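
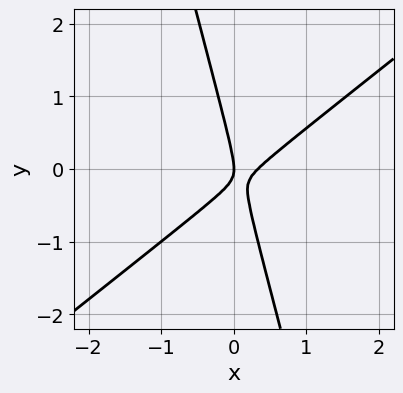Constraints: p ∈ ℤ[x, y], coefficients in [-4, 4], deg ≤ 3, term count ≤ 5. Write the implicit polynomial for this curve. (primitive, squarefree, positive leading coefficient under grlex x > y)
3*x^2 - 3*x*y - y^2 - x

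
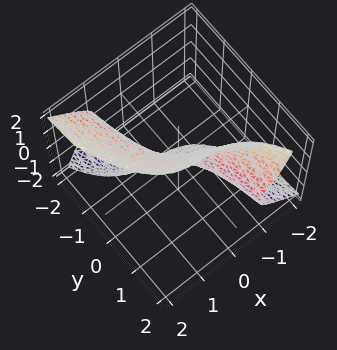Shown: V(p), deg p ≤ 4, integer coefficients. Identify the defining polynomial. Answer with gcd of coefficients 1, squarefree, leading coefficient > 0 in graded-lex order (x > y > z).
2*x^3 + 2*y*z^2 - z^3 + x + y

Degree: a generic line meets the surface in up to 3 points, so deg p = 3.
Observable constraints: it crosses the x-axis at the gridline x = 0; it crosses the z-axis at the gridline z = 0; one y-axis crossing is at y = 0.
Matching integer coefficients to the picture gives p.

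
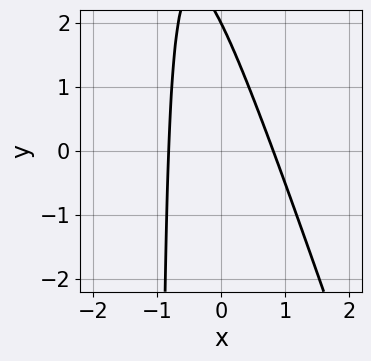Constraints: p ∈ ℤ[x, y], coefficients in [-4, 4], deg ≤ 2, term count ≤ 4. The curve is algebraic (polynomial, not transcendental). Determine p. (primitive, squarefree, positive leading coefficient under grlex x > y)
3*x^2 + x*y + y - 2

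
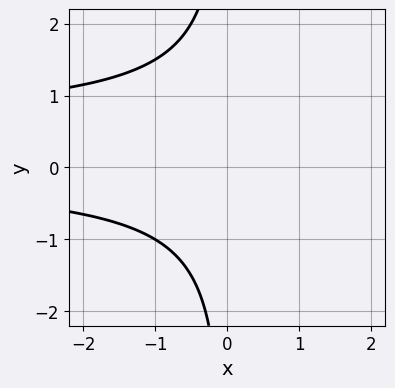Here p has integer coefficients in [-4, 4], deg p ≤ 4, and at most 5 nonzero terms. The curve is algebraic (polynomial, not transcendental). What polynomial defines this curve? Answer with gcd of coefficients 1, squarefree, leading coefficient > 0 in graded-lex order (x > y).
The degree is 3 — the shape is more complex than any degree-2 curve.
From the axis intercepts and sections: the curve avoids every integer y-axis point in the box; no x-intercept at any integer in the box.
Assembling these constraints gives the stated polynomial.

2*x*y^2 - x*y + 3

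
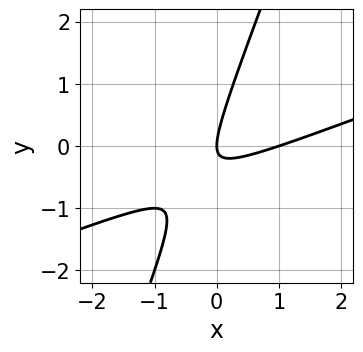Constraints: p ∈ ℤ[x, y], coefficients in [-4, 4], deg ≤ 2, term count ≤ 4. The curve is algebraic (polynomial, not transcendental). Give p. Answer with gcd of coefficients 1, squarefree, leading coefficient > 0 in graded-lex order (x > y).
x^2 - 3*x*y + y^2 - x

Degree: the shape is more complex than any degree-1 curve, so deg p = 2.
From the visible intercepts: among the integer gridlines, it crosses the x-axis at x ∈ {0, 1}; it crosses the y-axis at the gridline y = 0.
Together with the visible shape, these determine p as stated.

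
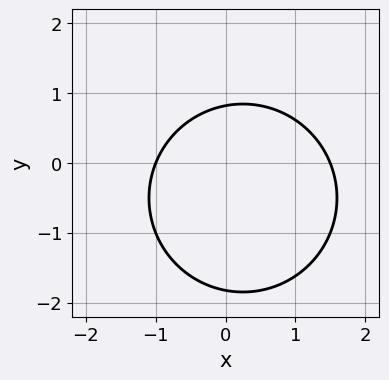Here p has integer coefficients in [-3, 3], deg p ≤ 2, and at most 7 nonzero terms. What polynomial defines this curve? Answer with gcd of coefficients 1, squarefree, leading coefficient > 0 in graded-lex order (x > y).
2*x^2 + 2*y^2 - x + 2*y - 3

(a) deg p = 2.
(b) Reading off the gridlines: one x-axis crossing is at x = -1.
(c) The integer polynomial consistent with all of this is the stated p.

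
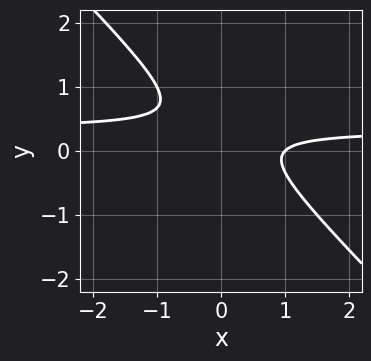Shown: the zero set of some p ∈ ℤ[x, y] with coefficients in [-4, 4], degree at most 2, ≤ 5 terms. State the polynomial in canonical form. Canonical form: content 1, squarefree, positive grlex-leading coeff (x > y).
3*x*y + 3*y^2 - x - 2*y + 1

1. deg p = 2. No degree-1 curve has this shape.
2. Observable constraints: it crosses the x-axis at the gridline x = 1; no y-intercept at any integer in the box.
3. Putting this together gives p.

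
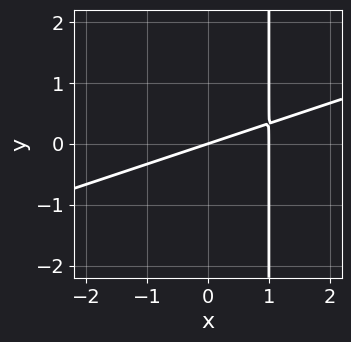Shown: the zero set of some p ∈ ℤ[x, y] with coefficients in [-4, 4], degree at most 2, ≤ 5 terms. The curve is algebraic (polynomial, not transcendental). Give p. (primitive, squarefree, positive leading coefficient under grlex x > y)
First, the degree is 2 — no degree-1 curve has this shape.
Next, from the axis intercepts and sections: it meets the y-axis at y = 0 (among the integer gridlines); the x-axis gridline crossings are at x ∈ {0, 1}.
Finally, the integer polynomial consistent with all of this is the stated p.

x^2 - 3*x*y - x + 3*y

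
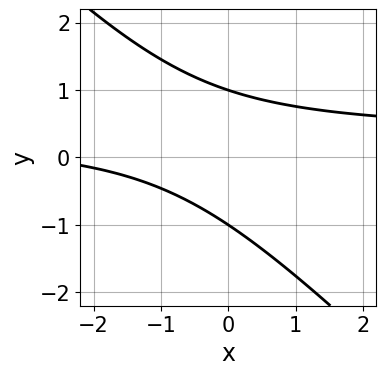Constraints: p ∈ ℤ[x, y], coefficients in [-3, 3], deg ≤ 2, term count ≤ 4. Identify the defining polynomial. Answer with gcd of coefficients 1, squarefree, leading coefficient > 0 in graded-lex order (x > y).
First, the degree is 2 — the shape is more complex than any degree-1 curve.
Next, observable constraints: among the integer gridlines, it crosses the y-axis at y ∈ {-1, 1}; it misses every integer gridline on the x-axis.
Finally, fitting integer coefficients to these (and the overall shape) gives p.

3*x*y + 3*y^2 - x - 3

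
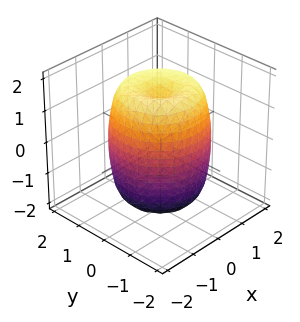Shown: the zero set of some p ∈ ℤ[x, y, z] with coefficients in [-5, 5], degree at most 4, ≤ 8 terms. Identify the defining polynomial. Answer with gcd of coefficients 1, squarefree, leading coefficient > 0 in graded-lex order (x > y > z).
2*x^4 + 4*x^2*y^2 + 2*y^4 - 3*x^2 - 3*y^2 + z^2 - 2

First, deg p = 4.
Next, symmetry: every cross-section ⟂ z is a circle, so x, y appear only via x² + y².
Next, checking where it meets the axes: a circular section at z = 0 has radius between 1 and 2.
Finally, putting this together gives p.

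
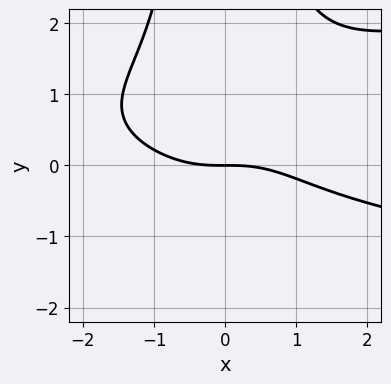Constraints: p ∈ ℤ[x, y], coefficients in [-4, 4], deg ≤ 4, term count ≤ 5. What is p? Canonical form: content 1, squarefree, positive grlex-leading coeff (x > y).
2*x^2*y^2 - x^3 - 2*x^2*y - 3*y

1. The degree is 4 — no degree-3 curve has this shape.
2. Against the integer gridlines: it meets the x-axis at x = 0 (among the integer gridlines); it meets the y-axis at y = 0 (among the integer gridlines).
3. Together with the visible shape, these determine p as stated.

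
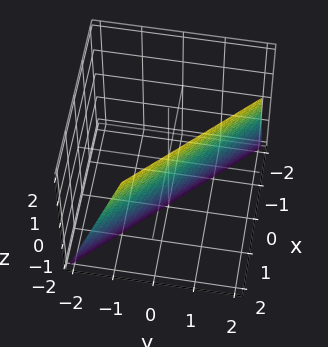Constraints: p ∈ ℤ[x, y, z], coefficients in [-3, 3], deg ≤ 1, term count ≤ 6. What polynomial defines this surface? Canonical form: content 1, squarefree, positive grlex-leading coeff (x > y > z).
Degree: the surface is flat (a plane), so deg p = 1.
From the visible intercepts: it meets the z-axis at z = -2 (among the integer gridlines).
These observations pin down the coefficients.

3*x + 3*y - z - 2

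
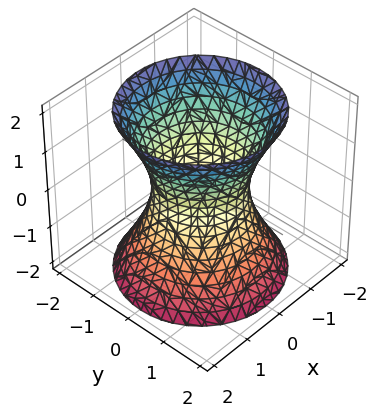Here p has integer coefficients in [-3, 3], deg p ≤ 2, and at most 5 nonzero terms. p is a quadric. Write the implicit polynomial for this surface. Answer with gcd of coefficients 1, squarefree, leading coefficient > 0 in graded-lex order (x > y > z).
Degree: one connected sheet with a waist; a quadric, so deg p = 2.
Symmetries: mirror symmetry z ↦ −z ⇒ only even powers of z; every cross-section ⟂ z is a circle, so x, y appear only via x² + y².
Observable constraints: a circular section at z = -1 has radius between 1 and 2; no z-intercept at any integer in the box; among the integer gridlines, it crosses the y-axis at y ∈ {-1, 1}; the x-axis gridline crossings are at x ∈ {-1, 1}.
The integer polynomial consistent with all of this is the stated p.

2*x^2 + 2*y^2 - z^2 - 2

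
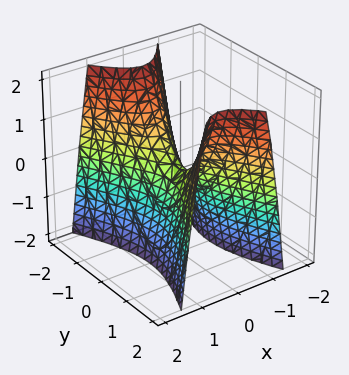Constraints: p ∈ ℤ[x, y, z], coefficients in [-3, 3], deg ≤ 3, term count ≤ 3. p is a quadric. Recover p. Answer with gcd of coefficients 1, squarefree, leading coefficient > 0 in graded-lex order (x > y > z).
First, degree: a saddle surface; a quadric, so deg p = 2.
Next, symmetries: it's symmetric under x → −x, forcing even powers of x; mirror symmetry y ↦ −y ⇒ only even powers of y.
Next, from the axis intercepts and sections: it meets the x-axis at x = 0 (among the integer gridlines); it meets the z-axis at z = 0 (among the integer gridlines).
Finally, putting this together gives p.

3*x^2 - y^2 + z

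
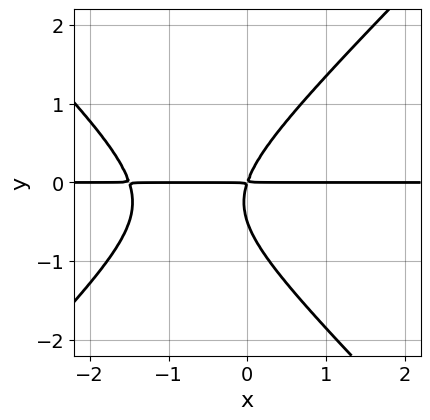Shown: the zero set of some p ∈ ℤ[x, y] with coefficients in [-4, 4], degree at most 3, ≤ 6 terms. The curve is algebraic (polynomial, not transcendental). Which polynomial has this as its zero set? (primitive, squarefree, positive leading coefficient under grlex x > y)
1. deg p = 3. The shape is more complex than any degree-2 curve.
2. Checking where it meets the axes: the visible x-axis segment lies entirely on the curve.
3. Matching integer coefficients to the picture gives p.

2*x^2*y - 2*y^3 + 3*x*y - y^2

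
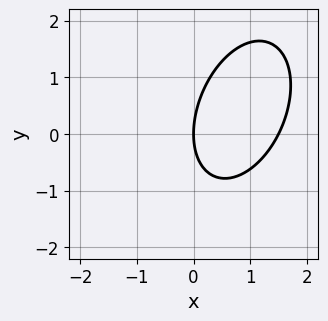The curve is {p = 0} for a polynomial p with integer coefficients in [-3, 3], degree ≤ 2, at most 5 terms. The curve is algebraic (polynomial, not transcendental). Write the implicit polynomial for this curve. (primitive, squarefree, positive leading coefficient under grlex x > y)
2*x^2 - x*y + y^2 - 3*x

(a) The degree is 2 — no degree-1 curve has this shape.
(b) From the visible intercepts: it crosses the x-axis at the gridline x = 0; it crosses the y-axis at the gridline y = 0.
(c) Putting this together gives p.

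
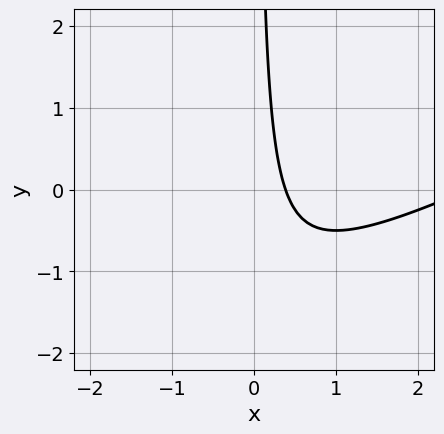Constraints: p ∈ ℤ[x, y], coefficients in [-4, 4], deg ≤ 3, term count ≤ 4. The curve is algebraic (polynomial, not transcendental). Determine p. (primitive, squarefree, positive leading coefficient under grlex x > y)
x^2 - 2*x*y - 3*x + 1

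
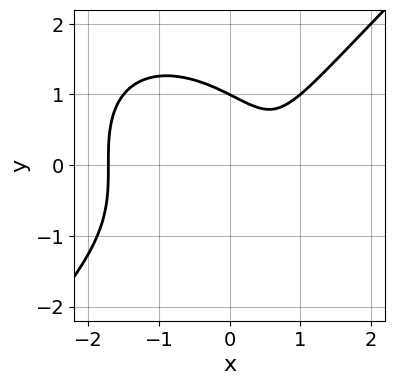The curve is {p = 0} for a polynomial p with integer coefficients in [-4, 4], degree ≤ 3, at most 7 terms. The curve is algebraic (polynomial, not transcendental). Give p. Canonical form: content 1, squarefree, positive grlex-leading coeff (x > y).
Degree: the shape is more complex than any degree-2 curve, so deg p = 3.
From the axis intercepts and sections: one y-axis crossing is at y = 1.
Putting this together gives p.

2*x^3 - 2*y^3 + x^2 - 3*x + 2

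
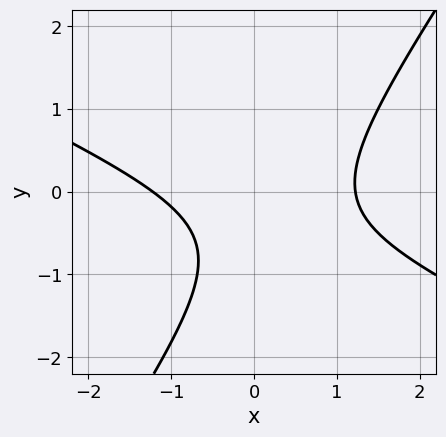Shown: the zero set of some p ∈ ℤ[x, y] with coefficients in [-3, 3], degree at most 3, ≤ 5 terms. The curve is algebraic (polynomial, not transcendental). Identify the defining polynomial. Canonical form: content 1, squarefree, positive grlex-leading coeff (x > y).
2*x^2 + 3*x*y - 3*y^2 - 3*y - 3

1. The degree is 2 — a generic line meets the curve in up to 2 points.
2. Reading off the gridlines: no y-intercept at any integer in the box.
3. The integer polynomial consistent with all of this is the stated p.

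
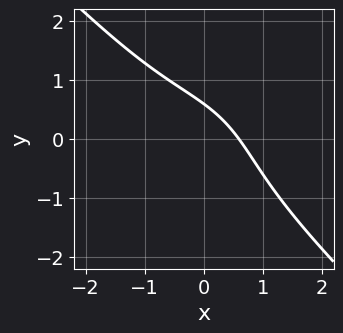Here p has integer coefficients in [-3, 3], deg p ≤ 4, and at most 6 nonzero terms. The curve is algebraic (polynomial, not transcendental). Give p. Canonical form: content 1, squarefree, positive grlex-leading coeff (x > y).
First, the degree is 3 — no degree-2 curve has this shape.
Finally, matching integer coefficients to the picture gives p.

x^3 + y^3 + 3*x + 3*y - 2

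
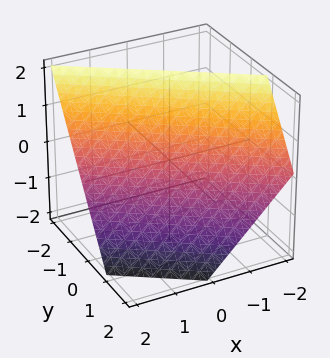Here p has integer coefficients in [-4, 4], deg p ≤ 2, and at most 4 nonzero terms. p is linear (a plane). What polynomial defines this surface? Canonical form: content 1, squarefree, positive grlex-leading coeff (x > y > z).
2*x + 3*y + 2*z - 2

1. The degree is 1 — every cross-section is a straight line — this is a plane.
2. From the axis intercepts and sections: it meets the x-axis at x = 1 (among the integer gridlines); it meets the z-axis at z = 1 (among the integer gridlines).
3. These observations pin down the coefficients.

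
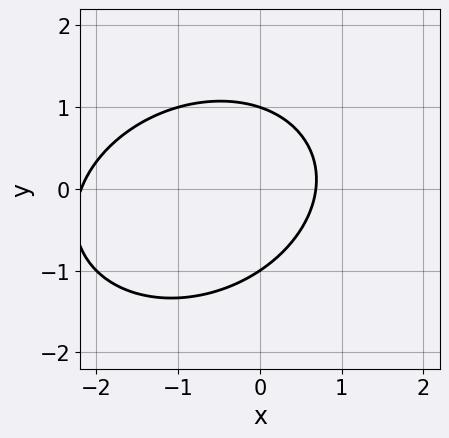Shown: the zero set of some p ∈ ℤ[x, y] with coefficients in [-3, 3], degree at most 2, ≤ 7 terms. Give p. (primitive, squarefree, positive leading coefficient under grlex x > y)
(a) deg p = 2. The shape is more complex than any degree-1 curve.
(b) From the axis intercepts and sections: the y-axis gridline crossings are at y ∈ {-1, 1}.
(c) These observations pin down the coefficients.

2*x^2 - x*y + 3*y^2 + 3*x - 3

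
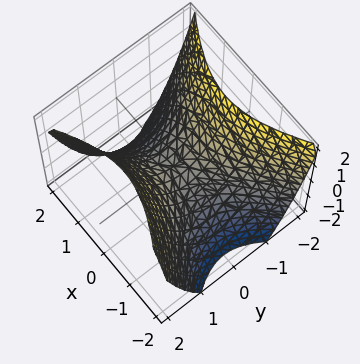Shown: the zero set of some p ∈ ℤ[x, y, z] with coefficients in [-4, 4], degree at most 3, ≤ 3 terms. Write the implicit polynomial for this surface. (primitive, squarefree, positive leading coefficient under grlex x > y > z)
First, the degree is 2 — a hyperbolic paraboloid; a quadric.
Next, symmetries: the y ↦ −y reflection is a symmetry, so y appears only in even powers; mirror symmetry x ↦ −x ⇒ only even powers of x.
Then, from the visible intercepts: it meets the z-axis at z = 0 (among the integer gridlines); one x-axis crossing is at x = 0; it crosses the y-axis at the gridline y = 0.
Finally, solving for integer coefficients yields p as stated.

2*x^2 - 3*y^2 + 3*z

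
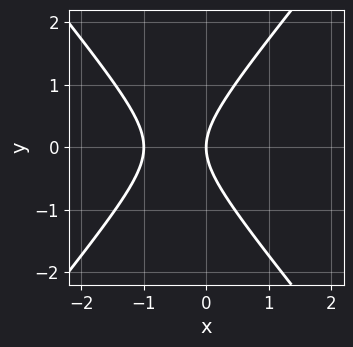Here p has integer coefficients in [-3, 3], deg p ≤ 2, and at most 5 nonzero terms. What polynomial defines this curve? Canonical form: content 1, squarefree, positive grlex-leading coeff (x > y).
1. The degree is 2 — no degree-1 curve has this shape.
2. Symmetries: it's symmetric under y → −y, forcing even powers of y.
3. Against the integer gridlines: it crosses the y-axis at the gridline y = 0; among the integer gridlines, it crosses the x-axis at x ∈ {-1, 0}.
4. Together with the visible shape, these determine p as stated.

3*x^2 - 2*y^2 + 3*x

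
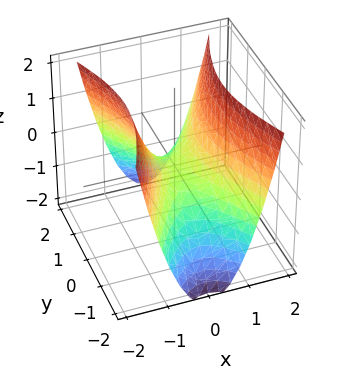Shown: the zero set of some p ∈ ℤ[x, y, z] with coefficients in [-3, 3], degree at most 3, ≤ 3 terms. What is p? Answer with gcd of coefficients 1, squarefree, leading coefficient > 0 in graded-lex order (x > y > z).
3*x^2 - y^2 - 2*z

(a) Degree: a saddle surface; a quadric, so deg p = 2.
(b) Symmetries: it's symmetric under y → −y, forcing even powers of y; it's symmetric under x → −x, forcing even powers of x.
(c) From the visible intercepts: it crosses the x-axis at the gridline x = 0; it crosses the y-axis at the gridline y = 0; one z-axis crossing is at z = 0.
(d) Assembling these constraints gives the stated polynomial.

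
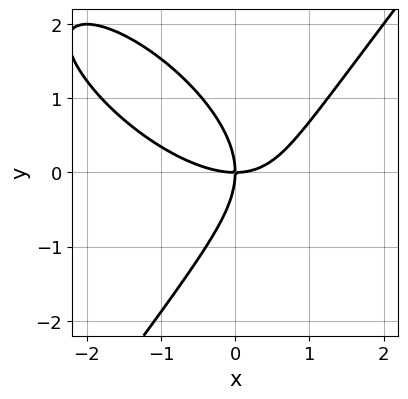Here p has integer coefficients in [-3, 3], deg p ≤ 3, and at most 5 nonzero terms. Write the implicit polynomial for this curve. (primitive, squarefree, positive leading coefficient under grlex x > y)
1. The degree is 3 — the shape is more complex than any degree-2 curve.
2. Checking where it meets the axes: one y-axis crossing is at y = 0; it crosses the x-axis at the gridline x = 0.
3. The integer polynomial consistent with all of this is the stated p.

x^3 + x^2*y - y^3 - 2*x*y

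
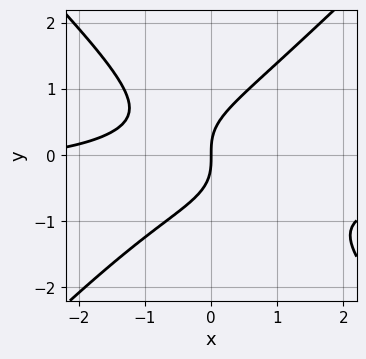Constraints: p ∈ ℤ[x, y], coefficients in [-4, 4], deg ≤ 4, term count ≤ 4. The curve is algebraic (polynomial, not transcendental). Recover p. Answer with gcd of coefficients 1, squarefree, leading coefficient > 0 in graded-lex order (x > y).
1. The degree is 3 — a generic line meets the curve in up to 3 points.
2. Reading off the gridlines: it crosses the y-axis at the gridline y = 0; one x-axis crossing is at x = 0.
3. Matching integer coefficients to the picture gives p.

3*x^2*y - 3*y^3 + x^2 + 3*x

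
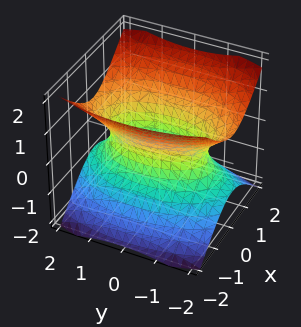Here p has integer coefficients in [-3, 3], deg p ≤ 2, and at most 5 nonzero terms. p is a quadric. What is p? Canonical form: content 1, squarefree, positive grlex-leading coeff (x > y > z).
1. deg p = 2. One connected sheet with a waist; a quadric.
2. Symmetries: it's symmetric under z → −z, forcing even powers of z; it's symmetric under x → −x, forcing even powers of x; the y ↦ −y reflection is a symmetry, so y appears only in even powers.
3. Against the integer gridlines: it misses every integer gridline on the z-axis.
4. The integer polynomial consistent with all of this is the stated p.

3*x^2 + y^2 - 3*z^2 - 2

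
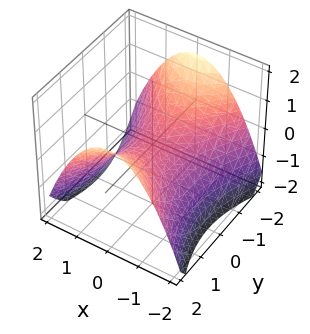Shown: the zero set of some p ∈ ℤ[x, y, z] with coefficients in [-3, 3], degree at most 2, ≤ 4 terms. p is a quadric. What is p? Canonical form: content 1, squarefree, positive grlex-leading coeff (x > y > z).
2*x^2 - y^2 + 3*z

Degree: a saddle surface; a quadric, so deg p = 2.
Symmetries: it's symmetric under y → −y, forcing even powers of y; the x ↦ −x reflection is a symmetry, so x appears only in even powers.
Reading off the gridlines: it meets the x-axis at x = 0 (among the integer gridlines); it crosses the z-axis at the gridline z = 0.
Fitting integer coefficients to these (and the overall shape) gives p.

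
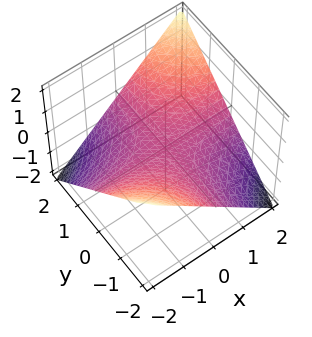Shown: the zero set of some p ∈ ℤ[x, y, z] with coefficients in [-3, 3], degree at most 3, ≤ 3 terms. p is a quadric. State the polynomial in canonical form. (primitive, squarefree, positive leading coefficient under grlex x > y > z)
x*y - 2*z

The degree is 2 — a hyperbolic paraboloid; a quadric.
Reading off the gridlines: the visible y-axis segment lies entirely on the surface; every point of the x-axis in the box is on the surface; one z-axis crossing is at z = 0.
These observations pin down the coefficients.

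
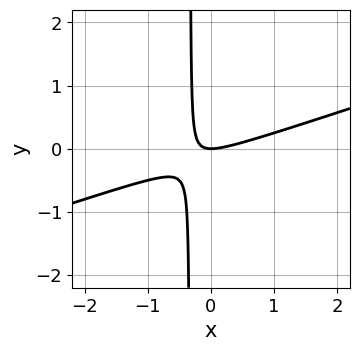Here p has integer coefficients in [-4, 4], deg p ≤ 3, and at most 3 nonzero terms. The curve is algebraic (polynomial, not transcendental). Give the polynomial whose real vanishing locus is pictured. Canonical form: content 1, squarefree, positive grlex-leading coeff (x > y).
The degree is 2 — the shape is more complex than any degree-1 curve.
From the visible intercepts: it meets the y-axis at y = 0 (among the integer gridlines); it meets the x-axis at x = 0 (among the integer gridlines).
Fitting integer coefficients to these (and the overall shape) gives p.

x^2 - 3*x*y - y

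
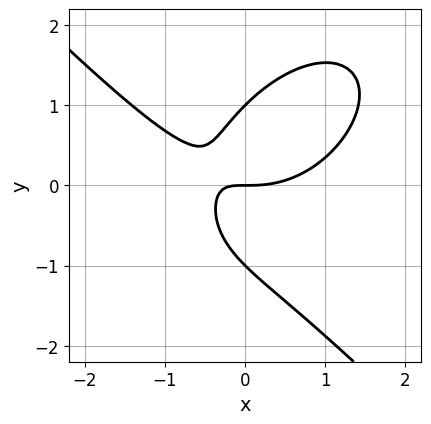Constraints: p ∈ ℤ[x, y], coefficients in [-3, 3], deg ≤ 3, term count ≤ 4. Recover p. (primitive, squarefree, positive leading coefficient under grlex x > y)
x^3 + y^3 - 2*x*y - y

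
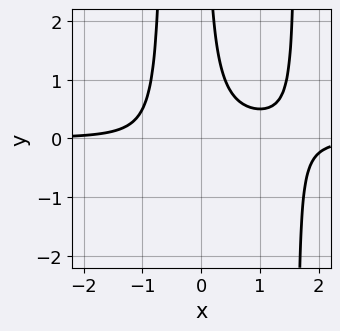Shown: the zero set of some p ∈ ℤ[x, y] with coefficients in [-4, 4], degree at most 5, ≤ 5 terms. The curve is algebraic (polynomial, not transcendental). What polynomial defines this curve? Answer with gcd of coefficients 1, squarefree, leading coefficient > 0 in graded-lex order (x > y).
2*x^3*y - 2*x^2*y - 2*x*y + 1

1. Degree: no degree-3 curve has this shape, so deg p = 4.
2. Against the integer gridlines: the curve avoids every integer y-axis point in the box; it misses every integer gridline on the x-axis.
3. Matching integer coefficients to the picture gives p.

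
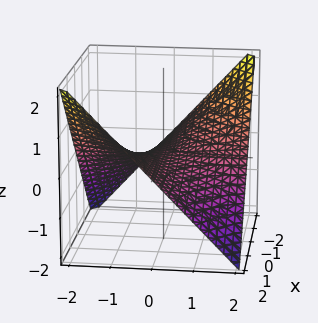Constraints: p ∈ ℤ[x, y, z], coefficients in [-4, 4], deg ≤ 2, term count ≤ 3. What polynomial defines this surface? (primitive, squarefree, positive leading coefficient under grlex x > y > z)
x*y + 2*z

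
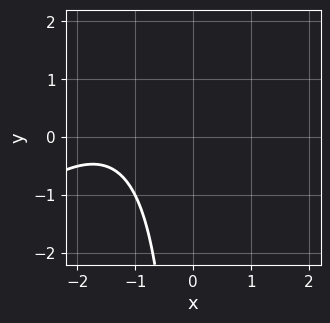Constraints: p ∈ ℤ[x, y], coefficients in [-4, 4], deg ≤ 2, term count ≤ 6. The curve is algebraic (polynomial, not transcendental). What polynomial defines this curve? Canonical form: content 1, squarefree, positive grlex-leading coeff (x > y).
x^2 - x*y + 3*x + 3

First, deg p = 2.
Then, observable constraints: it misses every integer gridline on the y-axis; no x-intercept at any integer in the box.
Finally, matching integer coefficients to the picture gives p.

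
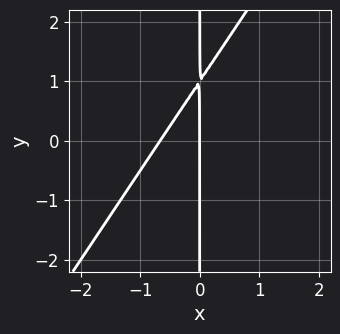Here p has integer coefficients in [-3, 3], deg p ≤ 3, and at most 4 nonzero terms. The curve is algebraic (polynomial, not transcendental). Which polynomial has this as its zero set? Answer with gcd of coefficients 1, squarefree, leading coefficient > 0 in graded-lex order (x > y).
First, degree: no degree-1 curve has this shape, so deg p = 2.
Then, reading off the gridlines: every point of the y-axis in the box is on the curve; it meets the x-axis at x = 0 (among the integer gridlines).
Finally, fitting integer coefficients to these (and the overall shape) gives p.

3*x^2 - 2*x*y + 2*x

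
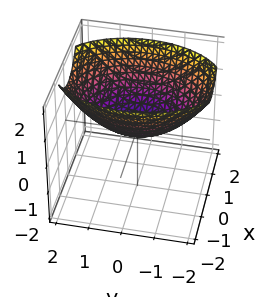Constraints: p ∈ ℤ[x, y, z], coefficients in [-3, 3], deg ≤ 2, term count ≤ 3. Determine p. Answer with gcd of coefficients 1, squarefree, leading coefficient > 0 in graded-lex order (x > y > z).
First, deg p = 2.
Next, symmetries: the y ↦ −y reflection is a symmetry, so y appears only in even powers; the x ↦ −x reflection is a symmetry, so x appears only in even powers.
Next, from the axis intercepts and sections: one y-axis crossing is at y = 0; one z-axis crossing is at z = 0; it crosses the x-axis at the gridline x = 0.
Finally, these observations pin down the coefficients.

2*x^2 + y^2 - 3*z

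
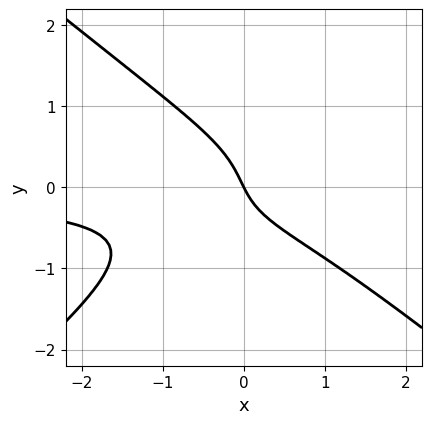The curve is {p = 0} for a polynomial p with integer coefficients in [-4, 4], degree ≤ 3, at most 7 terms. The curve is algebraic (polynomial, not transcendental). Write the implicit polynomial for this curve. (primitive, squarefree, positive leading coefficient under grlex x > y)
1. The degree is 3 — no degree-2 curve has this shape.
2. Observable constraints: it meets the y-axis at y = 0 (among the integer gridlines); it meets the x-axis at x = 0 (among the integer gridlines).
3. These observations pin down the coefficients.

2*x^2*y - 3*y^3 - x*y - 2*x - y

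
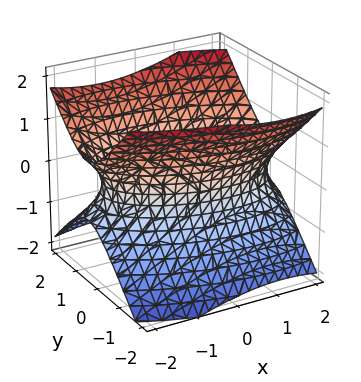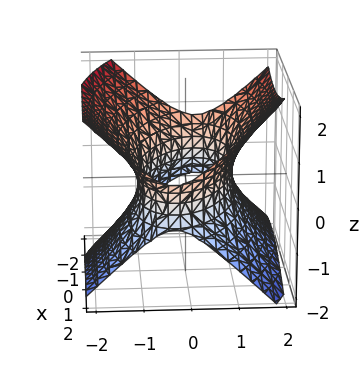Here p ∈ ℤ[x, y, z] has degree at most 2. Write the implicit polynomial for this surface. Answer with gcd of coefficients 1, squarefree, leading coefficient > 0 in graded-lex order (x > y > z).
x^2 + x*y + 3*y^2 - 3*z^2 - 3

(a) deg p = 2.
(b) Against the integer gridlines: among the integer gridlines, it crosses the y-axis at y ∈ {-1, 1}; no z-intercept at any integer in the box.
(c) Together with the visible shape, these determine p as stated.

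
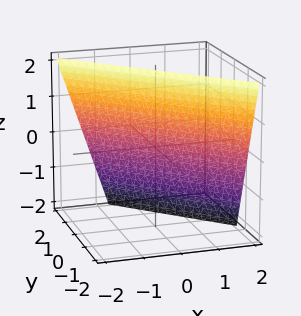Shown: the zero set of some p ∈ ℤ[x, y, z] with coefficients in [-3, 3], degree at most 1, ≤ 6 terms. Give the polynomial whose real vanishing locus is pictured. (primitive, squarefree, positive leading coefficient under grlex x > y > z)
3*x + 3*y + z - 2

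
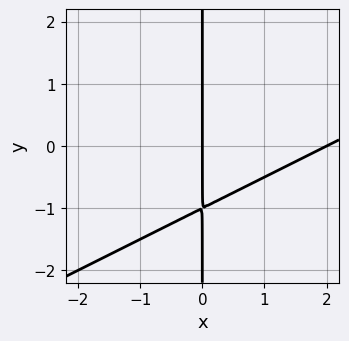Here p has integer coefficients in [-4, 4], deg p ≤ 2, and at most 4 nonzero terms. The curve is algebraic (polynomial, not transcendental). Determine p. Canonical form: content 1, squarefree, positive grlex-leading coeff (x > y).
First, degree: no degree-1 curve has this shape, so deg p = 2.
Next, against the integer gridlines: among the integer gridlines, it crosses the x-axis at x ∈ {0, 2}; the visible y-axis segment lies entirely on the curve.
Finally, fitting integer coefficients to these (and the overall shape) gives p.

x^2 - 2*x*y - 2*x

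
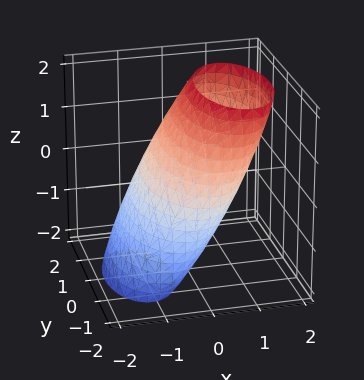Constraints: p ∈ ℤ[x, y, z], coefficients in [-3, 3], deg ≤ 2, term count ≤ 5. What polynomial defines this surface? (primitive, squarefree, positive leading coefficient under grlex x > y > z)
3*x^2 - 3*x*z + y^2 + z^2 - 3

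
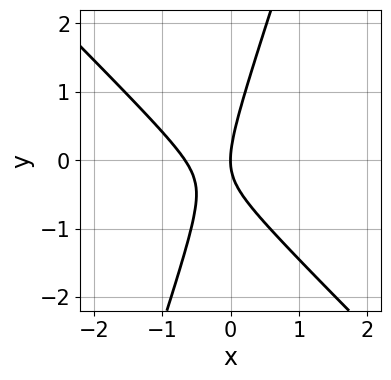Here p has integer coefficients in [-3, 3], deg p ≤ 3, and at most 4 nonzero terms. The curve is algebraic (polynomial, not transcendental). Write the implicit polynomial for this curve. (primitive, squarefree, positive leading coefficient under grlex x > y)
(a) deg p = 2.
(b) From the visible intercepts: one x-axis crossing is at x = 0; it crosses the y-axis at the gridline y = 0.
(c) Solving for integer coefficients yields p as stated.

3*x^2 + 2*x*y - y^2 + 2*x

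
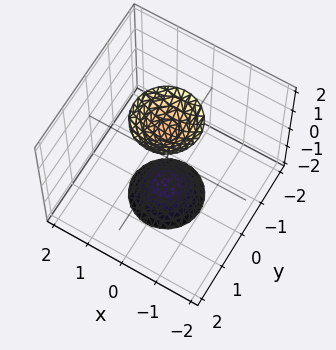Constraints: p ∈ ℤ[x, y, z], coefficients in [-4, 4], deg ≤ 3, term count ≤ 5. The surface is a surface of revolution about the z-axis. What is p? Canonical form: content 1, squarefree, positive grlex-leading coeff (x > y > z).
3*x^2 + 3*y^2 - z^2 + 2

There are 2 components.
The degree is 2 — a generic line meets the surface in up to 2 points.
Symmetry: every cross-section ⟂ z is a circle, so x, y appear only via x² + y².
Against the integer gridlines: the surface avoids every integer x-axis point in the box; the surface avoids every integer y-axis point in the box.
Solving for integer coefficients yields p as stated.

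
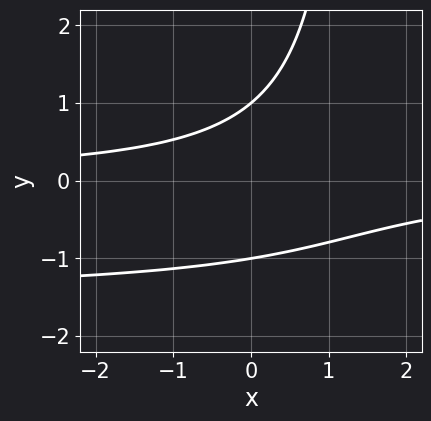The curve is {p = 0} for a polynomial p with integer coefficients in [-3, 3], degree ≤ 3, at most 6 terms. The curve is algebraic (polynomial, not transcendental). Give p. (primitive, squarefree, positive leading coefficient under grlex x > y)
2*x*y^2 + 3*x*y - 3*y^2 + 3

Degree: the shape is more complex than any degree-2 curve, so deg p = 3.
Reading off the gridlines: among the integer gridlines, it crosses the y-axis at y ∈ {-1, 1}; the curve avoids every integer x-axis point in the box.
Matching integer coefficients to the picture gives p.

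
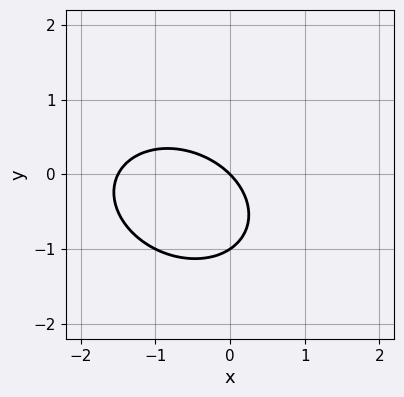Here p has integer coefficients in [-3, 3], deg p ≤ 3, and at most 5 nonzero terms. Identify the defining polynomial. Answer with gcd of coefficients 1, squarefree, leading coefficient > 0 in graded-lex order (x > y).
(a) deg p = 2. No degree-1 curve has this shape.
(b) Against the integer gridlines: it crosses the x-axis at the gridline x = 0; the y-axis gridline crossings are at y ∈ {-1, 0}.
(c) Solving for integer coefficients yields p as stated.

2*x^2 + x*y + 3*y^2 + 3*x + 3*y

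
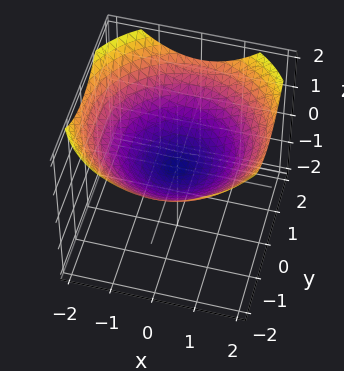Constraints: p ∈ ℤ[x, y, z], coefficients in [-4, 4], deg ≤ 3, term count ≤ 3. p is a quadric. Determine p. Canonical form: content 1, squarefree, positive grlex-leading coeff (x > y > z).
x^2 + y^2 - 3*z

1. deg p = 2.
2. Symmetries: rotational symmetry about the z-axis ⇒ p depends on x, y only through x² + y².
3. Against the integer gridlines: one z-axis crossing is at z = 0; a circular section at z = 1 has radius between 1 and 2.
4. The integer polynomial consistent with all of this is the stated p.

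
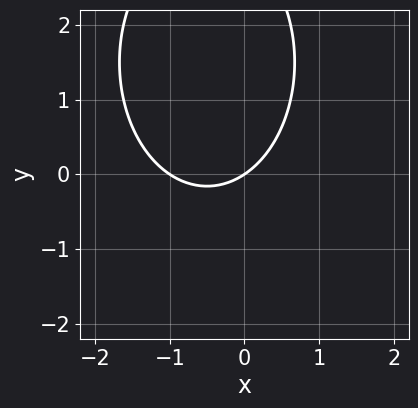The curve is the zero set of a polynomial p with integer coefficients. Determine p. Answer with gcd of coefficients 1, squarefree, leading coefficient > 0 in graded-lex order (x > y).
2*x^2 + y^2 + 2*x - 3*y

First, deg p = 2. The shape is more complex than any degree-1 curve.
Next, from the visible intercepts: it crosses the y-axis at the gridline y = 0; among the integer gridlines, it crosses the x-axis at x ∈ {-1, 0}.
Finally, these observations pin down the coefficients.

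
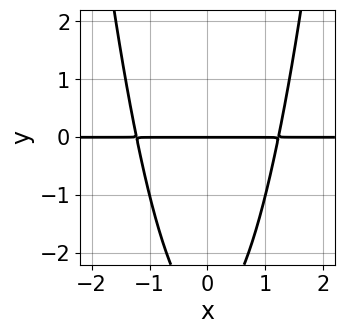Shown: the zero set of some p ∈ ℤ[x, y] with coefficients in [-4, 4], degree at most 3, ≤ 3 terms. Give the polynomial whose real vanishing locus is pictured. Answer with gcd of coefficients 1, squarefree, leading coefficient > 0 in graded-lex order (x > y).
First, the degree is 3 — a generic line meets the curve in up to 3 points.
Then, symmetries: the x ↦ −x reflection is a symmetry, so x appears only in even powers.
Next, from the axis intercepts and sections: the visible x-axis segment lies entirely on the curve; it crosses the y-axis at the gridline y = 0.
Finally, solving for integer coefficients yields p as stated.

2*x^2*y - y^2 - 3*y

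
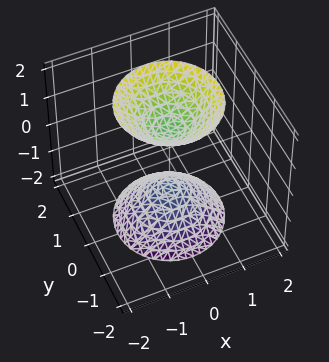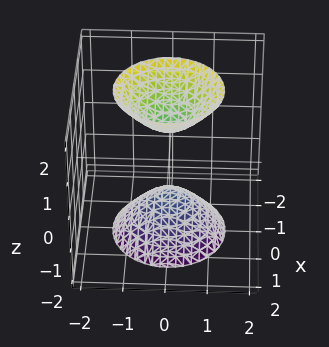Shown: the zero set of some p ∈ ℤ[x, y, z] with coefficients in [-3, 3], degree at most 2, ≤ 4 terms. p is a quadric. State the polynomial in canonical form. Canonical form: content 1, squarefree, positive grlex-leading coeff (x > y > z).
(a) The picture has 2 separate pieces.
(b) deg p = 2.
(c) Symmetry: the z-axis is an axis of rotation, so x and y enter only as x² + y²; it's symmetric under z → −z, forcing even powers of z.
(d) Against the integer gridlines: no x-intercept at any integer in the box; a circular section at z = 2 has radius between 1 and 2; the surface avoids every integer y-axis point in the box; among the integer gridlines, it crosses the z-axis at z ∈ {-1, 1}.
(e) Fitting integer coefficients to these (and the overall shape) gives p.

2*x^2 + 2*y^2 - z^2 + 1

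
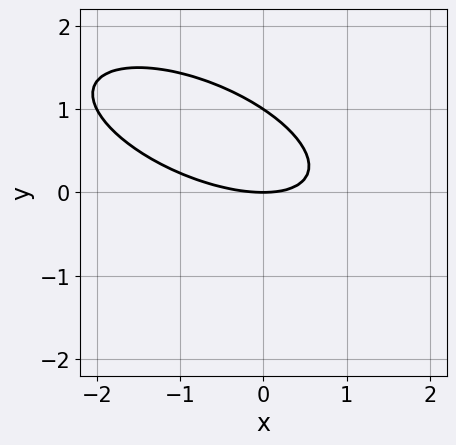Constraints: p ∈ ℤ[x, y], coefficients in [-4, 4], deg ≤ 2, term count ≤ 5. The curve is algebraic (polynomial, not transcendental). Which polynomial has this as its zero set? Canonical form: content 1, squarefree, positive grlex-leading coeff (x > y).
1. The degree is 2 — no degree-1 curve has this shape.
2. Reading off the gridlines: among the integer gridlines, it crosses the y-axis at y ∈ {0, 1}; it crosses the x-axis at the gridline x = 0.
3. Together with the visible shape, these determine p as stated.

x^2 + 2*x*y + 3*y^2 - 3*y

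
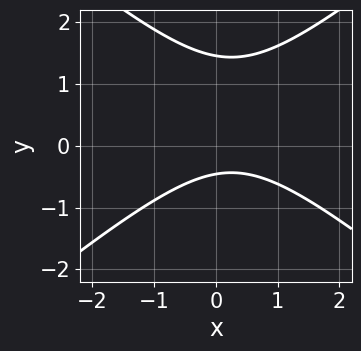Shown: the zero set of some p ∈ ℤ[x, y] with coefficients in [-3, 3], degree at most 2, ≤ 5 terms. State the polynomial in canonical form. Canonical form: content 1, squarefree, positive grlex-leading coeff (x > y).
First, deg p = 2.
Then, from the axis intercepts and sections: no x-intercept at any integer in the box.
Finally, together with the visible shape, these determine p as stated.

2*x^2 - 3*y^2 - x + 3*y + 2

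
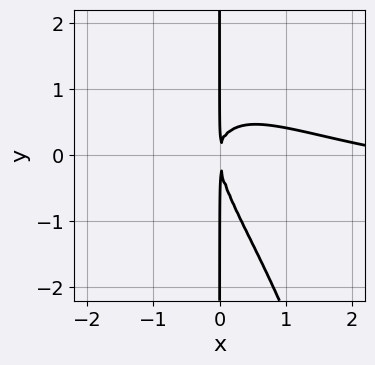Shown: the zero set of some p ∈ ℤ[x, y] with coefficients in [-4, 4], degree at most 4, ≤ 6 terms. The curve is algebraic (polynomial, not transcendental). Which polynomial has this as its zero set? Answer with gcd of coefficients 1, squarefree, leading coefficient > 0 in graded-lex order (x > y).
x^3*y + x^3 + 3*x^2*y + 2*x*y^2 - 3*x^2

Degree: a generic line meets the curve in up to 4 points, so deg p = 4.
Reading off the gridlines: the visible y-axis segment lies entirely on the curve.
The integer polynomial consistent with all of this is the stated p.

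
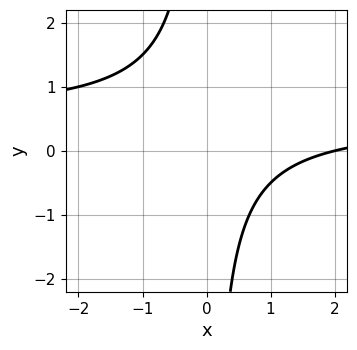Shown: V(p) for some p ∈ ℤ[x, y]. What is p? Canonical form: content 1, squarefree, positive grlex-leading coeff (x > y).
2*x*y - x + 2

1. The degree is 2 — a generic line meets the curve in up to 2 points.
2. Reading off the gridlines: no y-intercept at any integer in the box; one x-axis crossing is at x = 2.
3. These observations pin down the coefficients.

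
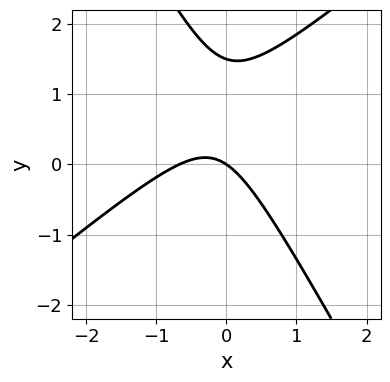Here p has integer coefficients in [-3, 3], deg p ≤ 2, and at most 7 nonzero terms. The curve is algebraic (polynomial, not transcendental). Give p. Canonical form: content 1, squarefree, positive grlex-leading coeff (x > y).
First, degree: a generic line meets the curve in up to 2 points, so deg p = 2.
Next, from the visible intercepts: it meets the x-axis at x = 0 (among the integer gridlines); one y-axis crossing is at y = 0.
Finally, matching integer coefficients to the picture gives p.

3*x^2 - 2*x*y - 2*y^2 + 2*x + 3*y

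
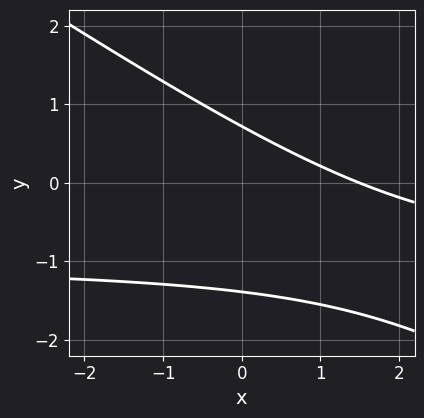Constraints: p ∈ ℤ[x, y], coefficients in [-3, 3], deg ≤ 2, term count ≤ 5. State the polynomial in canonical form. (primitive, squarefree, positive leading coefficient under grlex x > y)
2*x*y + 3*y^2 + 2*x + 2*y - 3

(a) deg p = 2. The shape is more complex than any degree-1 curve.
(b) Putting this together gives p.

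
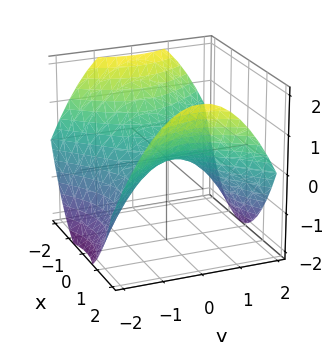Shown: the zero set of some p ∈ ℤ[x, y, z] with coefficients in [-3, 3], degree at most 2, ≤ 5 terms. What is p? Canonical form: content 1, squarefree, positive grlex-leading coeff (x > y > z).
(a) The degree is 2 — a saddle surface; a quadric.
(b) Symmetries: mirror symmetry y ↦ −y ⇒ only even powers of y; mirror symmetry x ↦ −x ⇒ only even powers of x.
(c) From the axis intercepts and sections: it meets the y-axis at y = 0 (among the integer gridlines); it crosses the z-axis at the gridline z = 0; one x-axis crossing is at x = 0.
(d) Putting this together gives p.

x^2 - y^2 - 2*z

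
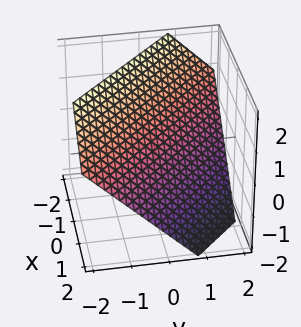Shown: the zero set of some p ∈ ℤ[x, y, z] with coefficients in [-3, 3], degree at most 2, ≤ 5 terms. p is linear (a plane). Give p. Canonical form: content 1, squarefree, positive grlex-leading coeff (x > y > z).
1. Degree: every cross-section is a straight line — this is a plane, so deg p = 1.
2. Putting this together gives p.

3*x + 3*y + 3*z - 2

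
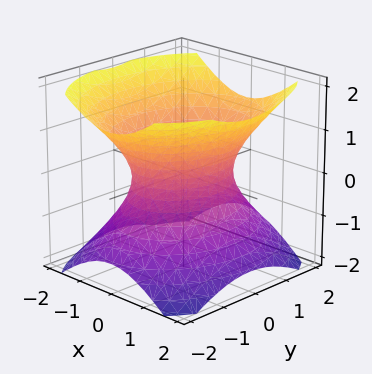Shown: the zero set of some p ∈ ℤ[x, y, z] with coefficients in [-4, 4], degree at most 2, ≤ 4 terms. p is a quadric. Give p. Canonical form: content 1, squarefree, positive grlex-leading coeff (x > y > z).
3*x^2 + 2*y^2 - 3*z^2 - 3

1. deg p = 2.
2. Symmetries: it's symmetric under x → −x, forcing even powers of x; mirror symmetry y ↦ −y ⇒ only even powers of y; the z ↦ −z reflection is a symmetry, so z appears only in even powers.
3. From the axis intercepts and sections: it misses every integer gridline on the z-axis; the x-axis gridline crossings are at x ∈ {-1, 1}.
4. Assembling these constraints gives the stated polynomial.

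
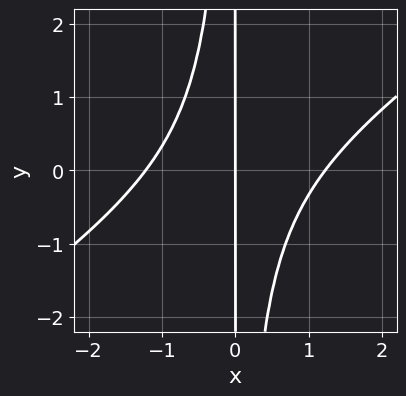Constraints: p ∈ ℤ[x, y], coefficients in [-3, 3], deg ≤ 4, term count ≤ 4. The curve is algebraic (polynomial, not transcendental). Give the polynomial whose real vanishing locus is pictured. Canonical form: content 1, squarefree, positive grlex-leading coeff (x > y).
(a) Degree: a generic line meets the curve in up to 3 points, so deg p = 3.
(b) From the visible intercepts: every point of the y-axis in the box is on the curve; it meets the x-axis at x = 0 (among the integer gridlines).
(c) The integer polynomial consistent with all of this is the stated p.

2*x^3 - 3*x^2*y - 3*x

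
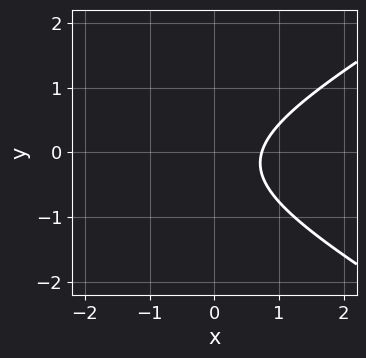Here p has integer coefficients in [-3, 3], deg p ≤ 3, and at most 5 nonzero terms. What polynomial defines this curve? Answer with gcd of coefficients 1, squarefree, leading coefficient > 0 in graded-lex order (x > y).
x^2 - 3*y^2 + 2*x - y - 2

The degree is 2 — no degree-1 curve has this shape.
Reading off the gridlines: it misses every integer gridline on the y-axis.
Putting this together gives p.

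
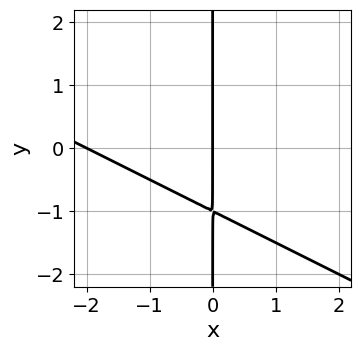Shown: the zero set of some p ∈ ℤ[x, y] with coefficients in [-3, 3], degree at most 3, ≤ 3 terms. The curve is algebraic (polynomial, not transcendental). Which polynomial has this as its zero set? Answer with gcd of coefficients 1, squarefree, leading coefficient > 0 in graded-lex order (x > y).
x^2 + 2*x*y + 2*x

Degree: the shape is more complex than any degree-1 curve, so deg p = 2.
From the axis intercepts and sections: every point of the y-axis in the box is on the curve; among the integer gridlines, it crosses the x-axis at x ∈ {-2, 0}.
Solving for integer coefficients yields p as stated.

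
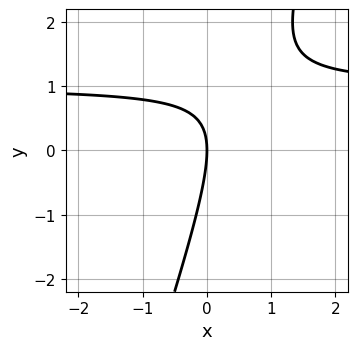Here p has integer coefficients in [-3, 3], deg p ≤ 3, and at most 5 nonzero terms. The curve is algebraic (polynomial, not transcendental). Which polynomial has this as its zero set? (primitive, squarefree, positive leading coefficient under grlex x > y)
Degree: the shape is more complex than any degree-1 curve, so deg p = 2.
Reading off the gridlines: it crosses the y-axis at the gridline y = 0; one x-axis crossing is at x = 0.
The integer polynomial consistent with all of this is the stated p.

3*x*y - y^2 - 3*x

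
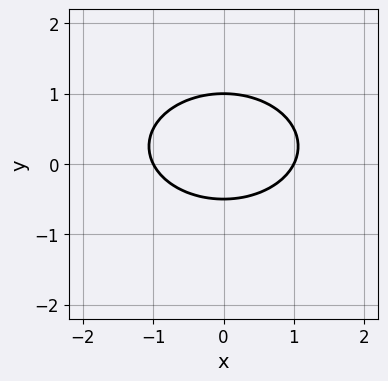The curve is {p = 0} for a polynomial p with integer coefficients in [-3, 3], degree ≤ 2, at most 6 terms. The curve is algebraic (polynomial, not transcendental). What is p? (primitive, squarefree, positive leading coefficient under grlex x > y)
First, deg p = 2. A generic line meets the curve in up to 2 points.
Then, symmetries: it's symmetric under x → −x, forcing even powers of x.
Next, from the visible intercepts: one y-axis crossing is at y = 1; among the integer gridlines, it crosses the x-axis at x ∈ {-1, 1}.
Finally, fitting integer coefficients to these (and the overall shape) gives p.

x^2 + 2*y^2 - y - 1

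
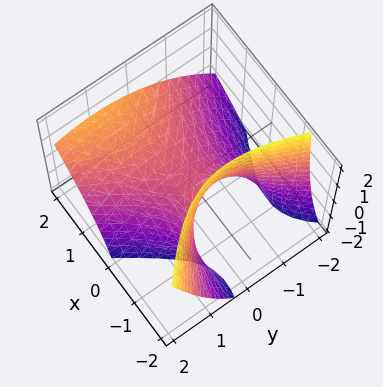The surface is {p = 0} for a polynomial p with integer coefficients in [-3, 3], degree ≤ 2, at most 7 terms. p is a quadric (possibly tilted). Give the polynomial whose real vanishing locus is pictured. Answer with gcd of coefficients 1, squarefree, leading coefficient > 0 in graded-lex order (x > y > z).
(a) The degree is 2 — no degree-1 surface has this shape.
(b) Reading off the gridlines: one y-axis crossing is at y = 0; one x-axis crossing is at x = 0; one z-axis crossing is at z = 0.
(c) Matching integer coefficients to the picture gives p.

2*x^2 + 2*x*y - 3*x*z - 2*y^2 - 3*z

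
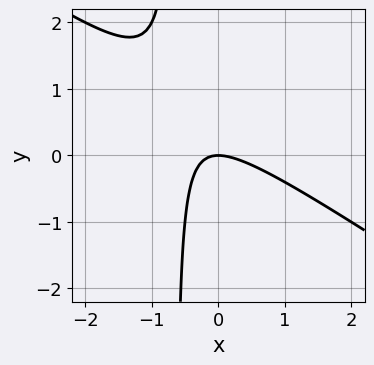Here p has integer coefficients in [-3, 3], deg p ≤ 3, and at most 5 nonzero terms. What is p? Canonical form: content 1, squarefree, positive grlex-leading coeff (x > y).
First, deg p = 2.
Then, against the integer gridlines: one y-axis crossing is at y = 0; one x-axis crossing is at x = 0.
Finally, assembling these constraints gives the stated polynomial.

2*x^2 + 3*x*y + 2*y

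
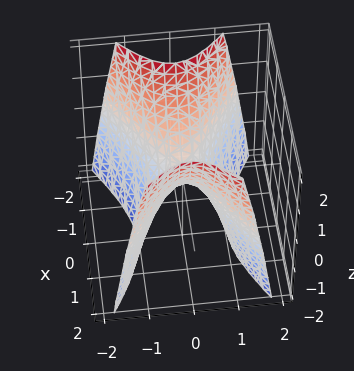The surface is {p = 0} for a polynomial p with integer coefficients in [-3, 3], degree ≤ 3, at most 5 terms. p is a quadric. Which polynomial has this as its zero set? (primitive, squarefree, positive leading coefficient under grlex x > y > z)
x^2 - 2*y^2 - z

First, deg p = 2. A hyperbolic paraboloid; a quadric.
Then, symmetries: the x ↦ −x reflection is a symmetry, so x appears only in even powers; mirror symmetry y ↦ −y ⇒ only even powers of y.
Then, observable constraints: it meets the z-axis at z = 0 (among the integer gridlines); it meets the x-axis at x = 0 (among the integer gridlines).
Finally, solving for integer coefficients yields p as stated.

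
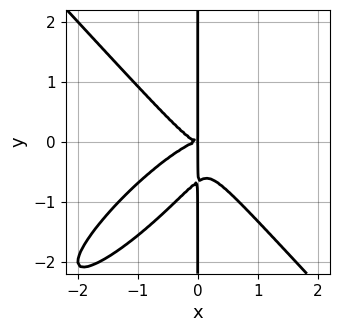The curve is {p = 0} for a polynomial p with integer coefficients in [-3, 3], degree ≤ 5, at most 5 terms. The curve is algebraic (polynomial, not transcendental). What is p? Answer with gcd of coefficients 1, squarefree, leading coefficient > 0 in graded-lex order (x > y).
3*x^4 - 3*x^3*y - 2*x^2*y^2 + 3*x*y^3 + 2*x*y^2

Degree: the shape is more complex than any degree-3 curve, so deg p = 4.
Observable constraints: the visible y-axis segment lies entirely on the curve.
Together with the visible shape, these determine p as stated.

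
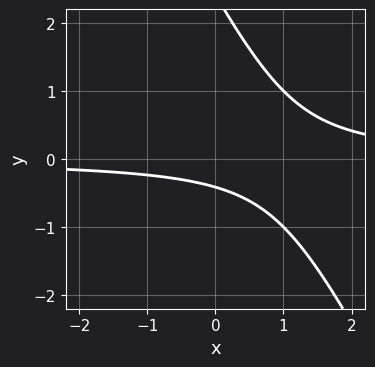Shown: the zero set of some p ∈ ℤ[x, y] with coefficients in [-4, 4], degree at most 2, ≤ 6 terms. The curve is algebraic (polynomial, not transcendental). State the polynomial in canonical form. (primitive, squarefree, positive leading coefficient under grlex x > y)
2*x*y + y^2 - 2*y - 1

1. deg p = 2.
2. Observable constraints: it misses every integer gridline on the x-axis.
3. These observations pin down the coefficients.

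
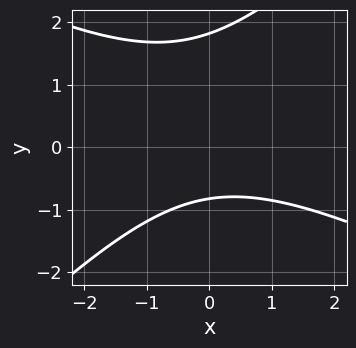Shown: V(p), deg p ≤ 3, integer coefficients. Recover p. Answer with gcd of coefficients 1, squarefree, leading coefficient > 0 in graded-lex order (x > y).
1. The degree is 2 — no degree-1 curve has this shape.
2. Against the integer gridlines: the curve avoids every integer x-axis point in the box.
3. Matching integer coefficients to the picture gives p.

x^2 + x*y - 2*y^2 + 2*y + 3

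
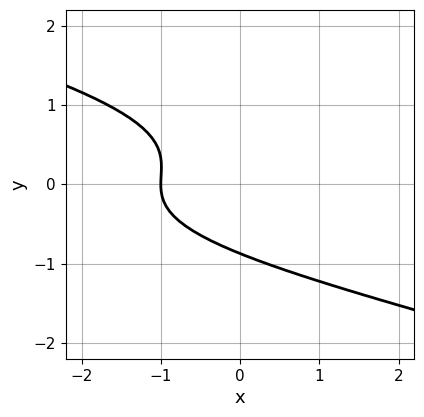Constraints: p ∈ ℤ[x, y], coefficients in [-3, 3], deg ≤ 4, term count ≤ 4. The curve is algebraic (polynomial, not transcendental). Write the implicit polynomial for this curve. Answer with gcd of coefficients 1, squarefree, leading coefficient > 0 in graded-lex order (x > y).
(a) The degree is 3 — the shape is more complex than any degree-2 curve.
(b) Reading off the gridlines: it meets the x-axis at x = -1 (among the integer gridlines).
(c) The integer polynomial consistent with all of this is the stated p.

x*y^2 + 3*y^3 + 2*x + 2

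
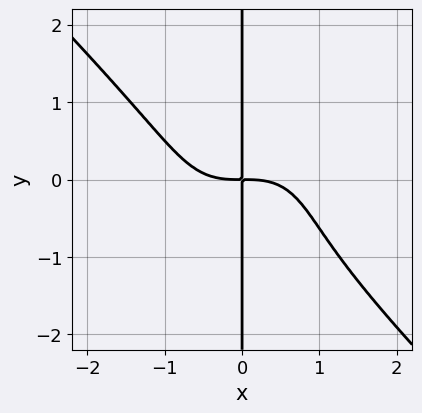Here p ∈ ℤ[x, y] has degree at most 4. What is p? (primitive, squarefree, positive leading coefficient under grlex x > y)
2*x^4 + 2*x*y^3 + x*y^2 + 3*x*y

The degree is 4 — no degree-3 curve has this shape.
Observable constraints: every point of the y-axis in the box is on the curve.
Assembling these constraints gives the stated polynomial.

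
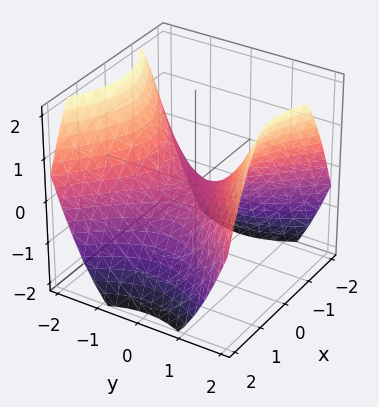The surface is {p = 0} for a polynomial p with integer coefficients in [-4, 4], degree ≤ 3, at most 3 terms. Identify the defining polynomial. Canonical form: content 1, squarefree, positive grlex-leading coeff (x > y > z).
2*x^2 - 2*y^2 + 3*z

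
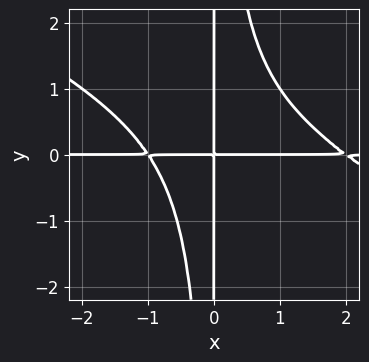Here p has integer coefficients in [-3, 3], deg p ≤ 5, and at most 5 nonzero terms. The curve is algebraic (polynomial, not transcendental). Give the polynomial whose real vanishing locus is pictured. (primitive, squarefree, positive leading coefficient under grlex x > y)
x^3*y + 2*x^2*y^2 - x^2*y - 2*x*y

1. The degree is 4 — no degree-3 curve has this shape.
2. From the visible intercepts: the visible x-axis segment lies entirely on the curve; every point of the y-axis in the box is on the curve.
3. Solving for integer coefficients yields p as stated.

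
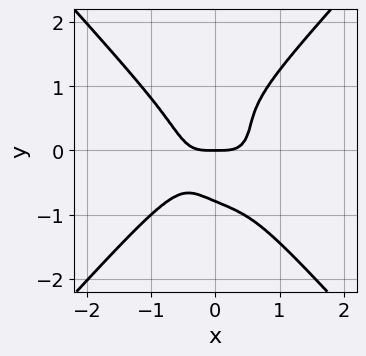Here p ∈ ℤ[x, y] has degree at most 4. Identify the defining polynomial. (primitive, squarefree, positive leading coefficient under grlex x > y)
3*x^4 - 2*y^4 + 2*x*y^2 - y

First, degree: no degree-3 curve has this shape, so deg p = 4.
Next, observable constraints: one y-axis crossing is at y = 0; it meets the x-axis at x = 0 (among the integer gridlines).
Finally, matching integer coefficients to the picture gives p.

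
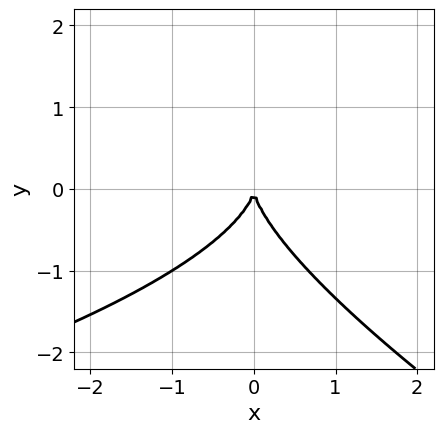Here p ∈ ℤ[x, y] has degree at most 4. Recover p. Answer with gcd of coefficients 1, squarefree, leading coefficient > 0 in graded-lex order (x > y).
First, the degree is 3 — the shape is more complex than any degree-2 curve.
Then, checking where it meets the axes: it crosses the y-axis at the gridline y = 0; it crosses the x-axis at the gridline x = 0.
Finally, putting this together gives p.

x*y^2 + 2*y^3 + 3*x^2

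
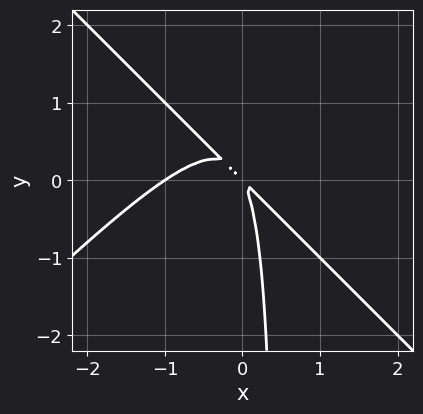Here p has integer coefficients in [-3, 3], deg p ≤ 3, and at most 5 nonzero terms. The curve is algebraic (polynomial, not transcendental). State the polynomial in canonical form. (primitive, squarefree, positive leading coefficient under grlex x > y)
2*x^3 - 2*x*y^2 + 2*x^2 + 3*x*y + y^2

The degree is 3 — the shape is more complex than any degree-2 curve.
Checking where it meets the axes: it crosses the x-axis at the gridline x = -1.
These observations pin down the coefficients.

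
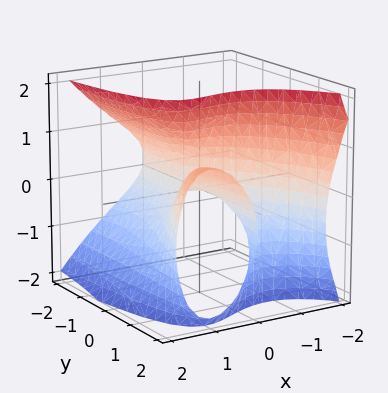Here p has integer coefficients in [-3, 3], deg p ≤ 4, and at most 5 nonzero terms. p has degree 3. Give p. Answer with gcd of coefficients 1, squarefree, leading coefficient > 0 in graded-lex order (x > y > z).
2*x^3 + 2*y*z^2 - 3*x*y - 2*z^2 + 2*z

(a) deg p = 3.
(b) From the visible intercepts: one x-axis crossing is at x = 0; the visible y-axis segment lies entirely on the surface; the z-axis gridline crossings are at z ∈ {0, 1}.
(c) Assembling these constraints gives the stated polynomial.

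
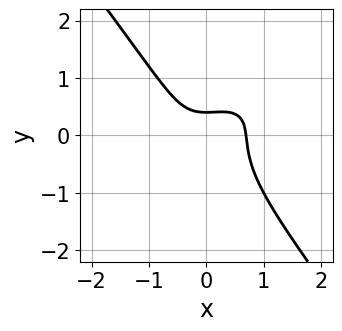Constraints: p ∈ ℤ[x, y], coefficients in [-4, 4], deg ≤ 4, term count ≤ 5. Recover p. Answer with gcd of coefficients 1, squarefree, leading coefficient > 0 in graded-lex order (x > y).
3*x^3 - 3*x^2*y + 3*y^3 + 2*y - 1

First, degree: a generic line meets the curve in up to 3 points, so deg p = 3.
Finally, putting this together gives p.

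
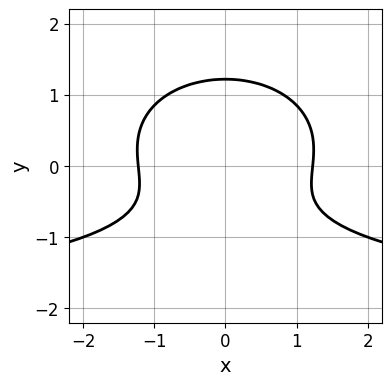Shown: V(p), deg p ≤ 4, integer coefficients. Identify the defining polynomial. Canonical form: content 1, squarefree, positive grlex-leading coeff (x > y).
x^2*y + 3*y^3 + 2*x^2 - 2*y - 3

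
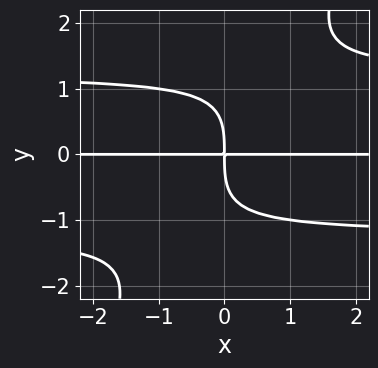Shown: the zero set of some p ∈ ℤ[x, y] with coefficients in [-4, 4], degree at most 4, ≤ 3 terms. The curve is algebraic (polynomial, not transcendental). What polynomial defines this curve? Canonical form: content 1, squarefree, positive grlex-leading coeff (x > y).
2*x*y^3 - y^4 - 3*x*y

1. The degree is 4 — a generic line meets the curve in up to 4 points.
2. Checking where it meets the axes: the visible x-axis segment lies entirely on the curve.
3. These observations pin down the coefficients.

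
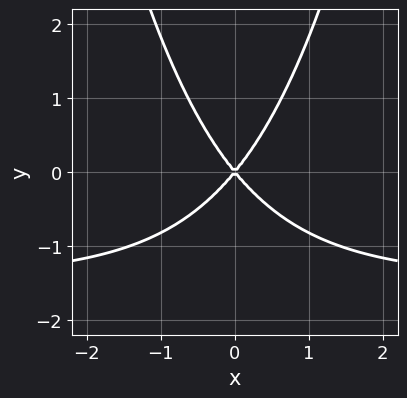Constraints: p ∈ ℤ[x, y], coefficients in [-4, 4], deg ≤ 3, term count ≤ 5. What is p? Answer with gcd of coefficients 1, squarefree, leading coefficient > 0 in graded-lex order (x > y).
Degree: a generic line meets the curve in up to 3 points, so deg p = 3.
Symmetries: the x ↦ −x reflection is a symmetry, so x appears only in even powers.
Reading off the gridlines: it crosses the y-axis at the gridline y = 0; it crosses the x-axis at the gridline x = 0.
Solving for integer coefficients yields p as stated.

2*x^2*y + 3*x^2 - 2*y^2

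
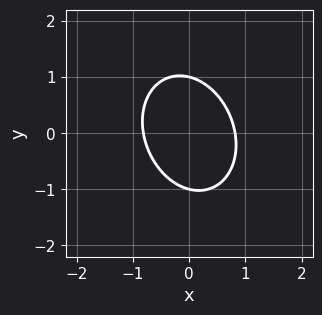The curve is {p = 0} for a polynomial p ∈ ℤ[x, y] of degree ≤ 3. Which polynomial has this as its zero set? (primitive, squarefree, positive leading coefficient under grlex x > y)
3*x^2 + x*y + 2*y^2 - 2

1. Degree: the shape is more complex than any degree-1 curve, so deg p = 2.
2. From the visible intercepts: among the integer gridlines, it crosses the y-axis at y ∈ {-1, 1}.
3. Assembling these constraints gives the stated polynomial.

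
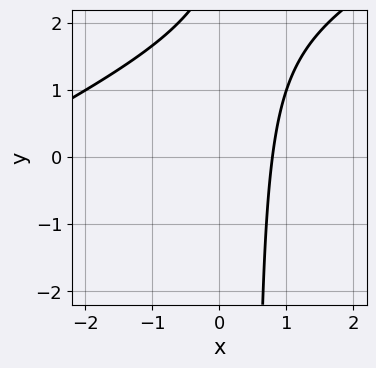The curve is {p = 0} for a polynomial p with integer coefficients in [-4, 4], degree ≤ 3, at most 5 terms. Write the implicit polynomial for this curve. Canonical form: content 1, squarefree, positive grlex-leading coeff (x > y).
First, deg p = 2. The shape is more complex than any degree-1 curve.
Next, from the visible intercepts: no y-intercept at any integer in the box.
Finally, putting this together gives p.

x^2 - 2*x*y + 3*x + y - 3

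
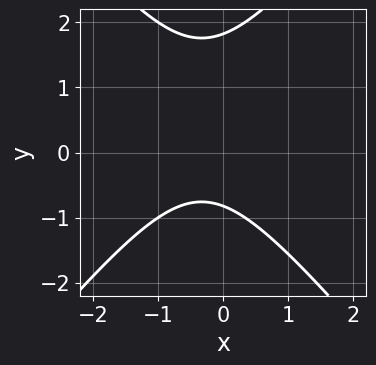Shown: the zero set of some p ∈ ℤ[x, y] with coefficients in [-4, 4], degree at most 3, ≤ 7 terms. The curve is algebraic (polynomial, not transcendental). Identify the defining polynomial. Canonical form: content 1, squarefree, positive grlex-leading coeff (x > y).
3*x^2 - 2*y^2 + 2*x + 2*y + 3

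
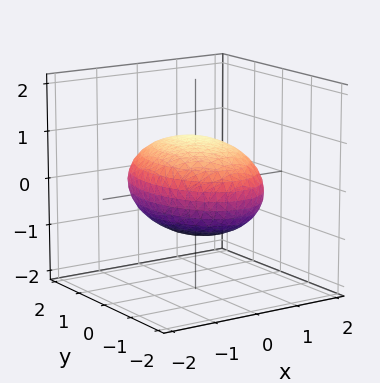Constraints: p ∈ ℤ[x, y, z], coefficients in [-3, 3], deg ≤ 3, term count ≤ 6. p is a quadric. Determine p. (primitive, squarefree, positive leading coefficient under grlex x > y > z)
(a) The degree is 2 — bounded and convex; a quadric.
(b) Symmetries: mirror symmetry y ↦ −y ⇒ only even powers of y; the z ↦ −z reflection is a symmetry, so z appears only in even powers; mirror symmetry x ↦ −x ⇒ only even powers of x.
(c) Checking where it meets the axes: among the integer gridlines, it crosses the z-axis at z ∈ {-1, 1}.
(d) Putting this together gives p.

2*x^2 + y^2 + 3*z^2 - 3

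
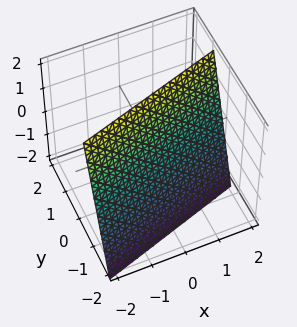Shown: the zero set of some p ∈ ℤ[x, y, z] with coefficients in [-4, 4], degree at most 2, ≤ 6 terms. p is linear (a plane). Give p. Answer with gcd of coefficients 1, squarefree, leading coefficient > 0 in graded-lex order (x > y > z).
x - 3*y + z - 2

Degree: every cross-section is a straight line — this is a plane, so deg p = 1.
From the visible intercepts: it meets the z-axis at z = 2 (among the integer gridlines); it crosses the x-axis at the gridline x = 2.
Putting this together gives p.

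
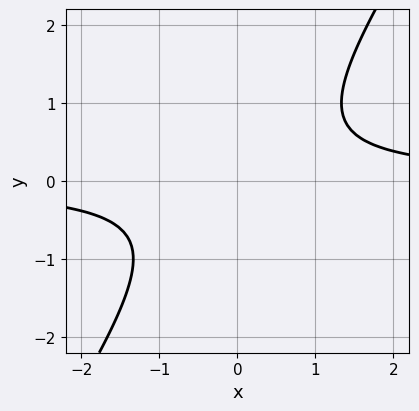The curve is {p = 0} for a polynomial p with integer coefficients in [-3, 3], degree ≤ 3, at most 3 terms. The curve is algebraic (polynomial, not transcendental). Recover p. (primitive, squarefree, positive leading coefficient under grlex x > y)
1. deg p = 2. The shape is more complex than any degree-1 curve.
2. Against the integer gridlines: the curve avoids every integer x-axis point in the box; the curve avoids every integer y-axis point in the box.
3. Fitting integer coefficients to these (and the overall shape) gives p.

3*x*y - 2*y^2 - 2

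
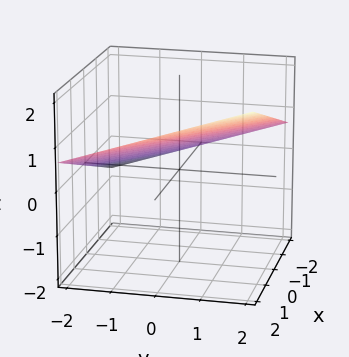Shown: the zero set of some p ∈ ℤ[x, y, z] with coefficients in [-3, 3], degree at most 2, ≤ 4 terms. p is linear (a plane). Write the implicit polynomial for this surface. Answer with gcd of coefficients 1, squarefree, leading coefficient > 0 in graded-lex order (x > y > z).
(a) The degree is 1 — the surface is flat (a plane).
(b) Against the integer gridlines: one y-axis crossing is at y = -2; it crosses the x-axis at the gridline x = -2.
(c) Putting this together gives p.

x + y - 3*z + 2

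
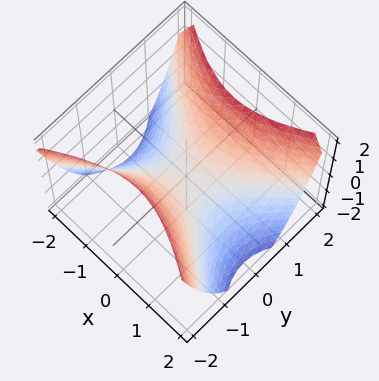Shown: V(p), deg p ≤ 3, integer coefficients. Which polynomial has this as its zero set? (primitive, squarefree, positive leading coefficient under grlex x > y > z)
First, degree: a hyperbolic paraboloid; a quadric, so deg p = 2.
Then, symmetries: it's symmetric under x → −x, forcing even powers of x; it's symmetric under y → −y, forcing even powers of y.
Then, from the axis intercepts and sections: one y-axis crossing is at y = 0; one z-axis crossing is at z = 0; it crosses the x-axis at the gridline x = 0.
Finally, the integer polynomial consistent with all of this is the stated p.

2*x^2 - 3*y^2 + 3*z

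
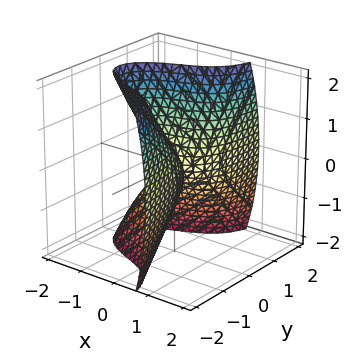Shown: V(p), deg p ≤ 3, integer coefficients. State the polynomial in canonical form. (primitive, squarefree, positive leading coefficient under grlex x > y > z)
First, the degree is 3 — no degree-2 surface has this shape.
Then, reading off the gridlines: one z-axis crossing is at z = 0; it meets the y-axis at y = 0 (among the integer gridlines); it crosses the x-axis at the gridline x = 0.
Finally, the integer polynomial consistent with all of this is the stated p.

x^3 + 3*x*y^2 - 3*y^2 + z^2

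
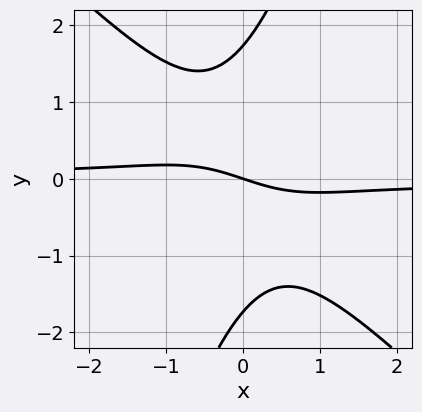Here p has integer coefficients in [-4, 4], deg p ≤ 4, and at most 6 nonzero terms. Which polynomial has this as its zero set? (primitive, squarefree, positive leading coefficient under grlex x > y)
3*x^2*y + 2*x*y^2 - y^3 + x + 3*y

1. deg p = 3. A generic line meets the curve in up to 3 points.
2. Against the integer gridlines: it crosses the x-axis at the gridline x = 0; one y-axis crossing is at y = 0.
3. Solving for integer coefficients yields p as stated.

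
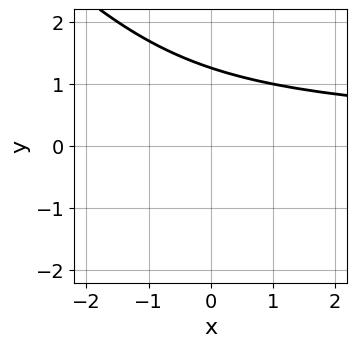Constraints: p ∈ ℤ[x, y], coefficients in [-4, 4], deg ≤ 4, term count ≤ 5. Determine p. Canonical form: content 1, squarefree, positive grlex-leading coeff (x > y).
x*y^2 + y^3 - 2

(a) Degree: the shape is more complex than any degree-2 curve, so deg p = 3.
(b) Observable constraints: no x-intercept at any integer in the box.
(c) Putting this together gives p.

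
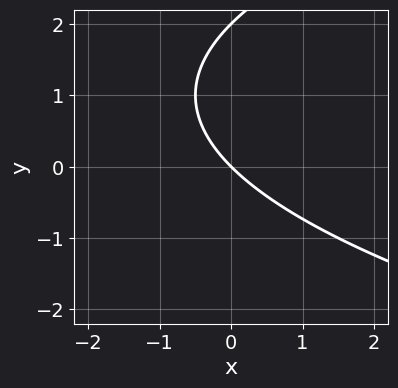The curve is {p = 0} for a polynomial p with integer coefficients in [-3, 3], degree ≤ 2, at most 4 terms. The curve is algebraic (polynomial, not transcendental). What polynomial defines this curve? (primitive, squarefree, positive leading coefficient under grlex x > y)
y^2 - 2*x - 2*y

1. Degree: the shape is more complex than any degree-1 curve, so deg p = 2.
2. Observable constraints: the y-axis gridline crossings are at y ∈ {0, 2}; it meets the x-axis at x = 0 (among the integer gridlines).
3. Assembling these constraints gives the stated polynomial.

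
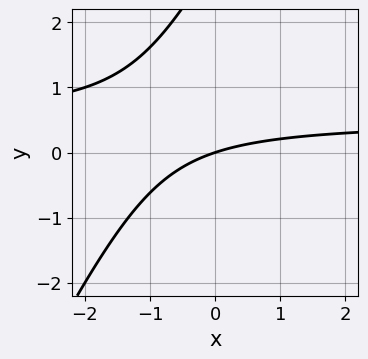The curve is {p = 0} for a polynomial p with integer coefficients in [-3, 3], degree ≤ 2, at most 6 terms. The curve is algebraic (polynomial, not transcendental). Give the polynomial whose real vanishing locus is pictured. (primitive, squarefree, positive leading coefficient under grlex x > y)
1. Degree: no degree-1 curve has this shape, so deg p = 2.
2. From the axis intercepts and sections: it meets the y-axis at y = 0 (among the integer gridlines); it crosses the x-axis at the gridline x = 0.
3. The integer polynomial consistent with all of this is the stated p.

2*x*y - y^2 - x + 3*y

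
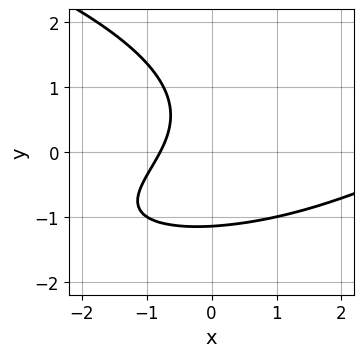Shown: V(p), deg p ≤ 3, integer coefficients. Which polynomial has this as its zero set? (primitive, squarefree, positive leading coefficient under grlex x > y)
1. The degree is 3 — a generic line meets the curve in up to 3 points.
2. The integer polynomial consistent with all of this is the stated p.

2*y^3 - x^2 + 3*x*y + 3*x + 3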